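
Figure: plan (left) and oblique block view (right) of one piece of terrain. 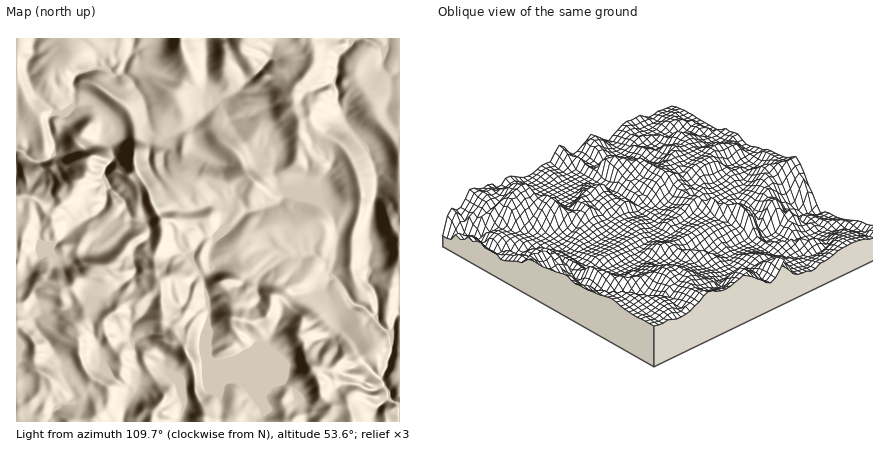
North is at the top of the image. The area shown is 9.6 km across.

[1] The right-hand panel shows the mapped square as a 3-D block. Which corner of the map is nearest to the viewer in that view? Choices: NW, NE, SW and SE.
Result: NE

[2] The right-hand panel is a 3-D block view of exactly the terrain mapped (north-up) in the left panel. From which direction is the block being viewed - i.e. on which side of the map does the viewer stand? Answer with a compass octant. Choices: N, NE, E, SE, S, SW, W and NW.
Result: NE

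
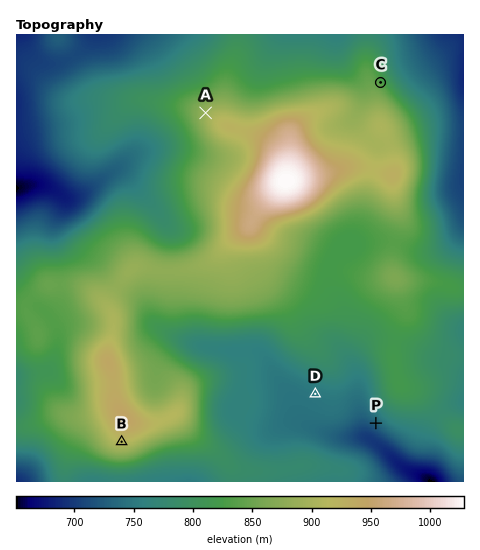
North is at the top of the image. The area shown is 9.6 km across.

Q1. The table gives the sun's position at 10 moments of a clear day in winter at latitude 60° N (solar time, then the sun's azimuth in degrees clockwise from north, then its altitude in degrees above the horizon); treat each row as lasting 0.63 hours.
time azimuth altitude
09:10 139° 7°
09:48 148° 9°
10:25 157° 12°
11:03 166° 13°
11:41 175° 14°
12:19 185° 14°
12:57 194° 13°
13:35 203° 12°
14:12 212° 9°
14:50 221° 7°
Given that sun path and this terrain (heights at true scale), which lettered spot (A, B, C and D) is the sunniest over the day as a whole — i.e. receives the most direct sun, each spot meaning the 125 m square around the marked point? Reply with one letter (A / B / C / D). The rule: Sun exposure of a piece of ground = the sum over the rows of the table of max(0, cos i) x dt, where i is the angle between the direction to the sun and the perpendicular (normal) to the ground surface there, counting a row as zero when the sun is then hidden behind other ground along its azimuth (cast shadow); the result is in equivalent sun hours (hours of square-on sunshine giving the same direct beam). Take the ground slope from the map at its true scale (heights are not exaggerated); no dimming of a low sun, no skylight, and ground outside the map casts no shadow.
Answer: B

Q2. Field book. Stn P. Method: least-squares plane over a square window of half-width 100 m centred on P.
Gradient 7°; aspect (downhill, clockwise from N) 220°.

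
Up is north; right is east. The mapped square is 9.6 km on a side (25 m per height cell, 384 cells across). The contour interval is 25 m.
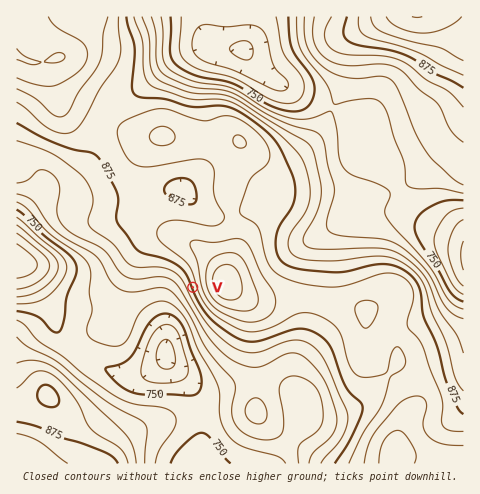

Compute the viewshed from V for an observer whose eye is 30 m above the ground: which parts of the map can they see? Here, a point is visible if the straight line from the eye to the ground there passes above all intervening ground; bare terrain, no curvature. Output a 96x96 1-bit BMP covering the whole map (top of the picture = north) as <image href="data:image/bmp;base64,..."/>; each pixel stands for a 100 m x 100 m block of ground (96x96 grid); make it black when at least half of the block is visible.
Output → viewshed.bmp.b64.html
<image width="96" height="96" href="data:image/bmp;base64,Qk2+BAAAAAAAAD4AAAAoAAAAYAAAAGAAAAABAAEAAAAAAIAEAAATCwAAEwsAAAIAAAAAAAAA////AAAAAAAH//////4AD+AAAAAP//////4AD4AAAAA/////x/wAHgAAAAD/////w/wAGAAAAAD/////4/wAEAAAAAD///////wAAAAAAAD///////wAAAAAAAD///////4AAAAAAAD///////+AAAAAAAAA///////gAAAAAAAAf//////8AAAAAAAAf//////+AAAAAAAA///////8AAAAAAAB///////8AAAAAAAB///////4AAAAAAAD///////wAAAAAAAH///////gAAAAAAAP///////AAAAAAAAP//////+AAAAAAAC///////8AAAAAAAD///////4AAAAAAAD///////4AAAAAAAD///////wAAAAAAAD///////wAAAAAAAD///////gAAAAAAAD///////gAAAAAAAD///////AAAAAAAAD//////+AAAAAAAAD//////+AAAAAAAAD//////8AAAAAAAAD//////8AAAAAAAAD//////4AAAAAAAAD//////4AAAAAAAAD//////8AAAAAAAAD//////8AAAAAAAAD//////8AAAAAAAACAD////+AAAAAAAAAAB////+AAAAAAAAAAA////+AAAAAAAAAAAf///8AAAAAAAAAAAAP//4AAAAAAAAAAAAH//4AAAAAAAAAAAAH//wAAAAAAAAAAAAD//gAAAAAAAAAAAAD//gAAAAAAAAAAAAD//AAAAAAAAAAAAAD/+AAAAAAAAAAADwB/4AAAAAAAAAAAP/+fAAAAAAAAAAAAP/+AAAAAAAAAAAAAH/8AAAAAAAAAAAAABg8AAAAAAAAAAAAAAAIAAAAAAAAAAAAAAAAAAAAAAAAAAAAAAAAAAAAAAAAAAAAAAAAAAAAAAAAAAAAAAAAAAAAAAAAAAAAAAAAAAAAAAAAAAACAAAAAAAAAAAAAAADgAAAAAAAAAAAAAADgAAAAAAAAAAAAAADwAAAAAAAAAAAAAADwAAAAAAAAAAAAAADgAAAAAAAAAAAAAADgAAAAAAAAAAAAAADwPAAAAAAAAAAAAAD//gAAAAAAAAAAAAD//wAAAAAAAAAAAAD//wAAAAAAAAAAAAD//wAAAAAAAAAAAAD//wAAAAAAAAAAAAD//4AAAAAAAAAAAAD//4AAAAAAAAAAAAD//4AAAAAAAAAAAAD//4AAAAAAAAAAAAD//4AAAAAAAAAAAAD//4AAAAAAAAAAAAD//4AAAAAAAAAAAAD//4AAAAAAAAAAAAD//4AAAAAAAAAAAAD//4AAAAAAAAAAAAD//4AAAAAAAAAAAAD//4AAAAAAAAAAAAD//8AAAAAAAAAAAAD//8AAAAAAAAAAAAD//8AAAAAAAAAAAACA/8AAAAAAAAAAAAAAH8AAAAAAAAAAAAAAA8AAAAAAAAAAAAAAAMAAAAAAAAAAAAAAAEAAAAAAAAAAAAAAAEAAAAAAAAAAAAAAAAAAAAAAAAAAAAAAAAAAAAAAAAAAAAAAAIAAAAAAAAAAAAAAAIAAAAAAAAAAAAA="/>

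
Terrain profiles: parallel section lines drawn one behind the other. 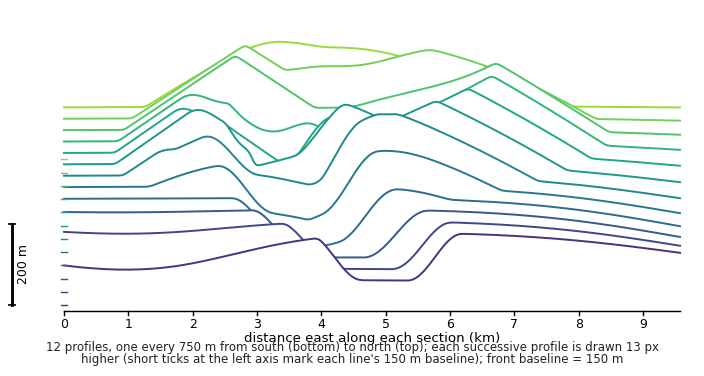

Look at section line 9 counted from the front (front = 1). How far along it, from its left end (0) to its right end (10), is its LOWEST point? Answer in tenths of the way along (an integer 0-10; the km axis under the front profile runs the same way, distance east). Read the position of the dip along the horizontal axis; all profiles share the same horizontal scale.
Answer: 10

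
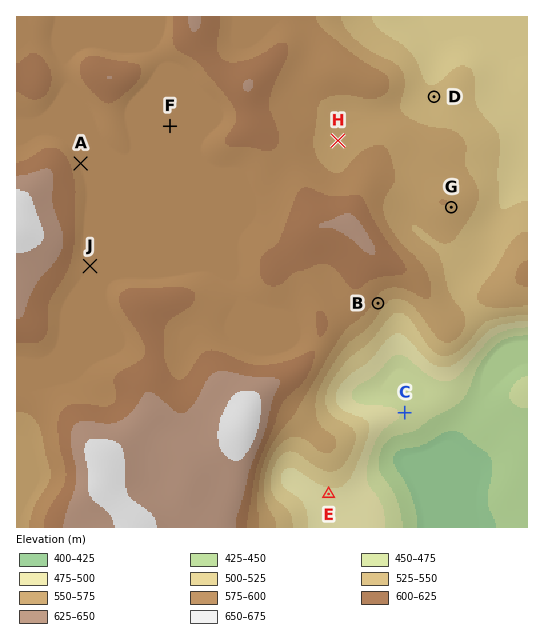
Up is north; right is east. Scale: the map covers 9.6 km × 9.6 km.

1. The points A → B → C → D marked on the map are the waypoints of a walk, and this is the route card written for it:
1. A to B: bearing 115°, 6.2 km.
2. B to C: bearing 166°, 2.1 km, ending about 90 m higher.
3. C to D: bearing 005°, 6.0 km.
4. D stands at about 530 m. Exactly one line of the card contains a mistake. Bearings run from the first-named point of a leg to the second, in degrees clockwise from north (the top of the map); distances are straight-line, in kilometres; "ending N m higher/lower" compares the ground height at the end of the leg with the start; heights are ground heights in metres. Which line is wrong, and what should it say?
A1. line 2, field sense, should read lower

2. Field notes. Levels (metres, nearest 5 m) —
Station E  495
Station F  580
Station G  575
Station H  565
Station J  580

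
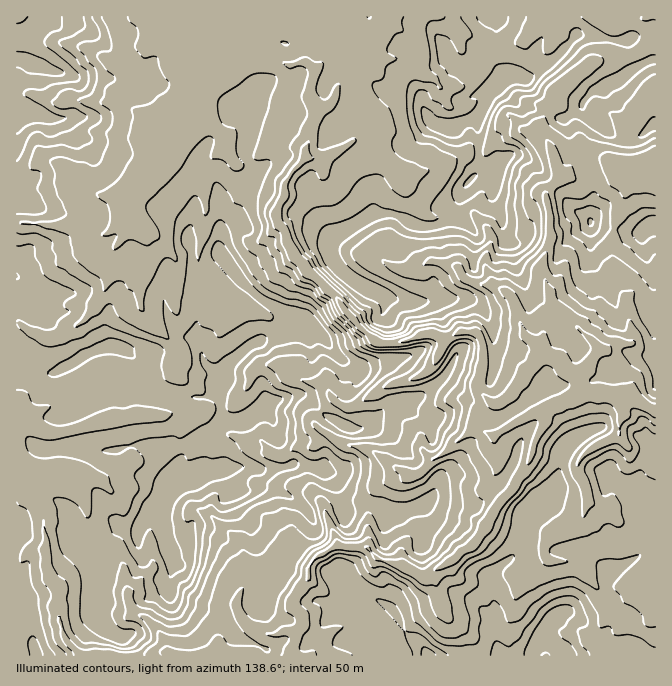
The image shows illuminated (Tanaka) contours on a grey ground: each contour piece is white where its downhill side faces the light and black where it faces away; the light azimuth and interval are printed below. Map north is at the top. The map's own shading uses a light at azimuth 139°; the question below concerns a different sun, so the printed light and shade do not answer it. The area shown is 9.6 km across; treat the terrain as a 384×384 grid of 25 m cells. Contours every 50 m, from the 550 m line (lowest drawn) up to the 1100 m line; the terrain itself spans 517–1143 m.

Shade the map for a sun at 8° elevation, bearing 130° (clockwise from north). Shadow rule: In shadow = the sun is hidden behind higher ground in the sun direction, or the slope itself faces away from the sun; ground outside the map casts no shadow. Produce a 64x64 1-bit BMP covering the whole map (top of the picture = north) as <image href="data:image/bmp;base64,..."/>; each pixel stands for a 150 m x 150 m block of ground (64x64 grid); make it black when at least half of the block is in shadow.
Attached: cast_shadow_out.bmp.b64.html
<image width="64" height="64" href="data:image/bmp;base64,Qk0+AgAAAAAAAD4AAAAoAAAAQAAAAEAAAAABAAEAAAAAAAACAAATCwAAEwsAAAIAAAAAAAAA////AAAAAAAAAAAAAZ8gAAAAAEkBP3AABAAAHAN+8AAMMAAMAH74AA4AAAwAPPwADwACGAA8/gAPHAAOAH//AB4MAA4K//8AABYABh///0AQBgAHmD/8ABAGAAfhH4AAEBYAABEPxwAQMAAAEAfDgDCwAAEQA8DAAfgAAQAB4EAB+AAAAwHgQAD8AAAHwfhAAP4AAAfB/MAAfgAAB+H8xAAfAHYA8fzmAAGAHsA5/v4B/4ACAAn+fAD/4AAAAf+OAB/wAAAAf+4AAPcA8AC//gAAA4A8AO/8AADj8B+AcfIAAfOQB8IwAwAA+YAA4jjCHAD4AABzGHAeANwAP3MAPh+N3wA/+wAOD//PgDD+AAIHh8cAcAAAAAGAwAhwAAAEAMTAOMAAIAQAzMB4AAgCAABOwEwACAMAAE6gAAHABwAAD6AGAAgNgAAPsA4AAQQAwAewHgABhgDwB7A/AAEHDIAHsD/AAAePAAfwf+AAB98AD9B74OAP3wAD8DHA8A/cAAAwOwD4D4AAABAfAPwCAAAAAA+A/wAAAAAABMD9wAAAAAAEAAHAAAAAAAYBAAACAAAABgOwBAMMAAAHB7wHA4wAAAGHvgeAAAAAAI+8A8AAAAAGX/8D8AAAABY/w4H4AAAAATzFgP6AAAIAAMYAAwAAAAABwAIAAAAAAAHAAwiAAAAAA+ADCw=="/>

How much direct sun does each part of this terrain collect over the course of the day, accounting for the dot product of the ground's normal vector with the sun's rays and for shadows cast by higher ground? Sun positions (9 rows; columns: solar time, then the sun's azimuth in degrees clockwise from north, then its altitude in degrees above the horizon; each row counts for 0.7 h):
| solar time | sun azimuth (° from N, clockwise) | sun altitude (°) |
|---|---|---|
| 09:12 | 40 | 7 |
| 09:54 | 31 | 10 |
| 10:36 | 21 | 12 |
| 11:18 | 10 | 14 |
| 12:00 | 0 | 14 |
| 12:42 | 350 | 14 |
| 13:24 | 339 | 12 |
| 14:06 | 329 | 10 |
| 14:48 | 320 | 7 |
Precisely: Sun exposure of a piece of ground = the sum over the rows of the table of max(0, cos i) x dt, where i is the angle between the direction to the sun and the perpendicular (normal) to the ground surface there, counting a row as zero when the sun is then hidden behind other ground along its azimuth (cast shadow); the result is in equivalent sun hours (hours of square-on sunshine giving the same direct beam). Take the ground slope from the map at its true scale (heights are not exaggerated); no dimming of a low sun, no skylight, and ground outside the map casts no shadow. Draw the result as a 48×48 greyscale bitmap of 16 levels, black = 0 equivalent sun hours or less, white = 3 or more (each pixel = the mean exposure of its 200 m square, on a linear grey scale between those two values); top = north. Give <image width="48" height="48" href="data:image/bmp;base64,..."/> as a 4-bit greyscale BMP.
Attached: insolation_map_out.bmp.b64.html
<image width="48" height="48" href="data:image/bmp;base64,Qk32BAAAAAAAAHYAAAAoAAAAMAAAADAAAAABAAQAAAAAAIAEAAATCwAAEwsAABAAAAAAAAAAAAAAABEREQAiIiIAMzMzAERERABVVVUAZmZmAHd3dwCIiIgAmZmZAKqqqgC7u7sAzMzMAN3d3QDu7u4A////AGerIAAAAAARAUVDNDRVVK/+uJh0aahnenmVERVjAAIyWYdoRodlSO/sh5qVeFeKy3h0Q2rVAAI0chI0ZFZUSduXeJvKMjeYmHdkZWRAACNGVEWBNlQ0iIhkaYmt2ZmJmHdmZmY1IjJERlQnlkR7q7hYqJnN/8qIh3hyVmMTVBJERWUjUlns/6jKeIis79dVVnZCRWMhVEMzQzVCSIrMgQKaumRZvIZ1RGdUN2MjNXVDESRRB9tAAAAX/rZXRFmpdENFeGM0R4ZSETNCAAABAkMQW7h2q6mJh2ZXh1R1V4cwATMiMgISEUMiN5dUR7iIdndWd3qnZmcQARABcUQUVDREE5dDRHqWRpVHdpqJZBABAAAXQFZrynVWc4+URWU0WHV3Z4ZodTECRTRiACR739l2aDrrd2Q1iXdmdlVniYdSIREAAkRWVKyGd4TcmlRqukNEQhJXioiJq9upy9pzATramZV7hX27x1VmZndVeKiZqFBZvYQAFSF6iWdZlBb8dXh3iau83bpnUhRXgwACRBQVpota3GEme2ZUVmeIiaulUxV2EpuWUyQ0Iyaovu2a32VndVVVQzJYu1RCLKrIRGqmSqUTne7HtlVFZmUyNXczWs6mdCE623Q0cShiA4hjISMiNVZFi6d1R7zJQRIASvkkMzSHiFIQJVaFEjRlWHV5Q2UiEBNkETtzNERakzZlE5mrlBJHZmasgQAAAI/+tzSVM0Q1IhR0VYms3KrN6TiJuVMRFZtBFGE7QUZiI2ICRHMknM7upqmHm8l1f+QAAAAAAkQSNSABEzNUKLmoV3d3eHVZ7EAzIAAABFISQQE0NUVVVKiGV3eHZVz/9gADNVQySEATIBE0VEeJqIqIh3hUNu/vgQFs7brMcgAiIhJCM3irzKqImHdUXKvYIDz+y7pQAAAiAyMyI4h5qYiImXdVqpmiE7uGIQEAAAABEjIiErd3d2eIlzaIurpBNlMjMQAAABEBQSIhEu7bl2Z3dniqY2kkeUEAAAAAIUdjMxEkMDIjNFd2VqeZaJYnnMcgFpY0UEZ1MlVqyyNXh3ZmZ5l4qFKYmqupvIUyEVeHN8x5z2iId2ZneImJmENXiYiZl4lhE0ZjXMy5qnVmQzRXeIiKl1RJmXiXZmi5I0QQaWiHd1hzEjVVd4eZd2MryHiHVDNatkIVQkZCNTEAAkVVV3doZndlNJiGQxACe7aHIkIAASAAJFZnZXh2ZWZDUzdmZAAAJr6TESACEBAAIzRWd2iFVVZUZlRWVBNSJFIhAAFXhVSKiIdlVnZVRVZVemVVVWv9cgABZBhkaax0ZndDRGdndmZoNHVFVq2FdQASNWITRzEAAkNFVVeJmGVkVGZWael5lhABFachIyATd3iHd2WIiIiXdkd3epMUWXaCAWvYIEi9zIVod2Zombg1J1N3d2RYd82oMBN4lbq7gxZ3h3dlZzIyNHZWZmWHh2h3lAATWYYgEWdmd4ZFQ0d3VFdmdlinVDR3mFaJdZZVWKeHd2ZlVWdndlVmZouDIiVYWcuquw=="/>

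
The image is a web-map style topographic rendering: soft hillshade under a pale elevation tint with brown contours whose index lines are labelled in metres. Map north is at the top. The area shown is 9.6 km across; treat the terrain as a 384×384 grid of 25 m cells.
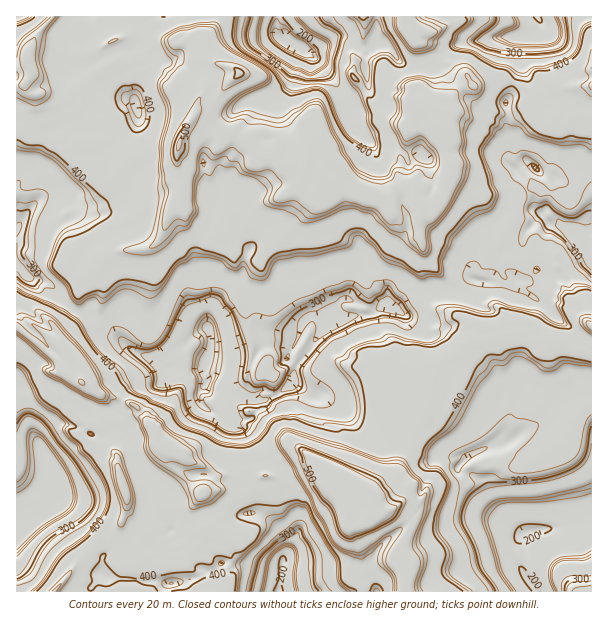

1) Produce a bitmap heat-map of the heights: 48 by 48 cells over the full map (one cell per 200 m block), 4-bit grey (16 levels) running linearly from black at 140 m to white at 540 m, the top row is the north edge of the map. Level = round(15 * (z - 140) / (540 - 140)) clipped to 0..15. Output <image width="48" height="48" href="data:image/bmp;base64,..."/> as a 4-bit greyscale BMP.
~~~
<image width="48" height="48" href="data:image/bmp;base64,Qk32BAAAAAAAAHYAAAAoAAAAMAAAADAAAAABAAQAAAAAAIAEAAATCwAAEwsAABAAAAAAAAAAAAAAABEREQAiIiIAMzMzAERERABVVVUAZmZmAHd3dwCIiIgAmZmZAKqqqgC7u7sAzMzMAN3d3QDu7u4A////AHirqqqqqpmqqpdCJFeJqqvLqqiHUyI2d2eKqqmqqqqaqpdTJGeKqqzMqoh1QyNFVVaJqqqqqqqqqZhTJGeKqrzMqohlMiM0VUV4mqqqqqqqqql1NGisy7zLqodlMiMzMzRniaqqqqqqqqqXZXnN3czLqYdUMiIzMzNFZ5qqqqqqqqqYd4rf/9zMqHZTMiIjMzMzRXmrqqqqqqmZiJzv//7cqHVTMzMzMzMzNWi8qqq8uqqqqb3///7cuYZVQzMzMzMzNXm8qqq8yqqqqs///+3cuodlVVVVREMzRorLqqu7uqqqq+///t3Lqodmd3ZlVVMzV5rKqszLqqqqrP/+3cy6mHd3eIiHZVM0aaq6rMzLqqqqze7cy6qqiHd3d4iIdlNGiqqqrMy6mImqzcu6qqqqmId3d3iIh1RYmqqqvMqYdleKu6qqqqqqqYiHd3iIh2Z4qqqqvKh2VVZ4mYiImqqqqpiId4iIh4iaqqqruphUVVZniHeImqqqqqiIiIiIiImqq8yqh3dUVVVWZ3d4mqqqqqmIiIiIiIqrzcqohlVTRVZ3ZXeImqqqqqqYiIiIiJq8zMqYdlVTNVeHZniJqqqqqqqYiIiIiKq8zKmHZVVTNVd3VmiJqqqqqqqpmIqpqqvMy5h2dlVUNVd3ZleImaqpmqqqqqqqqszMuoh3iHVUNWd3ZVVniIiIiaqqqqqqqsvLqIiIiHVURWd3ZVVVZ3d3iKqqqqqZq6qpiIiIiIZVVXiIdlVVZVVniZmJqZiJqqmIiYmIiIdmZ4iIh3ZlZ2Z4iIiIiIiJqnZ4mqqZmYiIeIiIiIh3d3eIiIh3d3iImVaJqqqqqqiIiIiYiIiIiIiJmId3d3iIh2eKqqqqqqmIiZmpiIiIiImqqYiIiIiIdWeJqqqru6qqqqmqqZmYiJqruYiIiIiHZWeJqqqqq7qqqqqqqqqpiaq8uoiIiHd2VVeIiaqqq8u6qqqqqqqqqrzMyqiIiHdlVWeIiJqqqszKqqqqq8y6q8zMzKqYiHZmdnd4iJqqqszKqqqszMzMzMzMzLqpiHd4h3eIiKqqqs3KqqqszM3czMzMzMqqiIh4h4iIiqqqqs3Lqqu8zN3cy7zMzMuph3d3iIiIqqqqqs3Lu7zMzd3cqqu7vMuoh3Z4iIiaqqqqqs7czMzMzd3bqqq6vMuoh3eIiKqqqqqqqs7czMzMzd3KiKrLzMuoiIiZmaqqqqqqqr3dzMzMzN24iKvMzcuqiJqqqqqqqqqpmr3dzMu7vMyoiavN3cuqmaqqqquqqqqomrzd3Kqqq8uIiqrN3cuqmaqqqry6qqqpmszd3cuqqaqIiqrNzMu6maqqqsy6qqqqqszN3d3Kh3d4maq8u7zKqqqqq8y6qqqqqrzM3d3IVDRomaqqqruqqYmqq8yqqqqqqqvN3cp0MhNoiJmqqqqYd3d4msyqqqqqqrzNy5ZCEBNXiIm8uph1VERGiqu6qqqqqrzMyoUxAjVXiIrMy5h1QzM0epq6qqqqqqqruoYyI1Z4mZvMuqmHVDI1iA=="/>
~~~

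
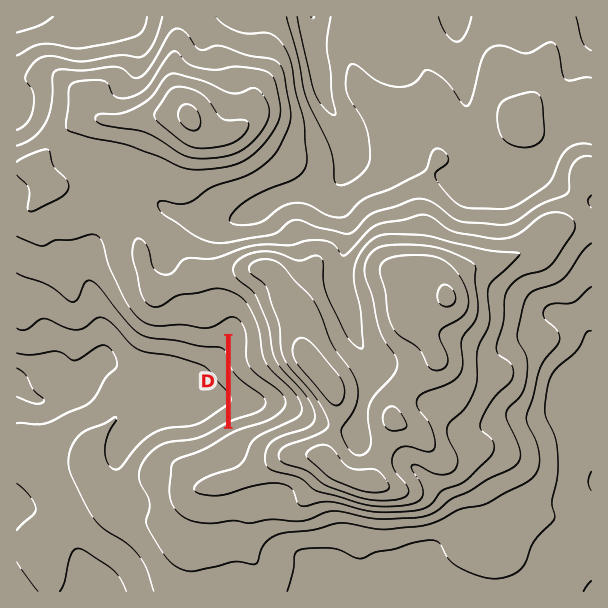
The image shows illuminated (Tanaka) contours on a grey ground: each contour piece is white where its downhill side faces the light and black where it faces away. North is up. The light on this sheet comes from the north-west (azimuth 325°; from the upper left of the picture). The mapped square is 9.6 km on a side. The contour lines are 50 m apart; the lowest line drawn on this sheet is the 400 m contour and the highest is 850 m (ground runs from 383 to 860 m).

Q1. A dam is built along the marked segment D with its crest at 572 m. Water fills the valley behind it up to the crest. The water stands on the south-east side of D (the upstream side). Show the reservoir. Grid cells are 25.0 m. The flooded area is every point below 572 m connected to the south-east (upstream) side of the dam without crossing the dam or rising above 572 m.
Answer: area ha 50.9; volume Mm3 14.88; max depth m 72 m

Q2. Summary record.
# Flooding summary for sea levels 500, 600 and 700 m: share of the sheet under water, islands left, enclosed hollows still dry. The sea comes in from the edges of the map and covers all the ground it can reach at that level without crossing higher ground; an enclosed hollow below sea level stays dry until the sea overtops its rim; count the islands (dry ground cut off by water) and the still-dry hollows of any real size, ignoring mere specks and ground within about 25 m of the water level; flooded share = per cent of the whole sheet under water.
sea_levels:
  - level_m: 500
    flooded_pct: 23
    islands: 0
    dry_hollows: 0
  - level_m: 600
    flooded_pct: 58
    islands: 0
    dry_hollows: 0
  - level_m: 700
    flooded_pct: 83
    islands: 2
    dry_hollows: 0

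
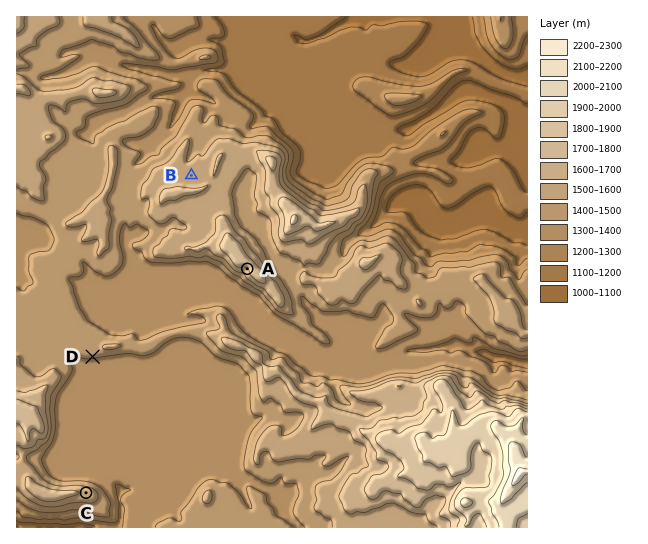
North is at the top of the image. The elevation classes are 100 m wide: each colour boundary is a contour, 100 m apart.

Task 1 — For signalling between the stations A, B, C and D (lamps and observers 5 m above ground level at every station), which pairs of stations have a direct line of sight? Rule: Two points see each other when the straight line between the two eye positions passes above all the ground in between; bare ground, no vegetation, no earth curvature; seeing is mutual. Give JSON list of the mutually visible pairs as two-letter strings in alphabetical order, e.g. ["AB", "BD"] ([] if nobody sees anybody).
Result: ["AC", "CD"]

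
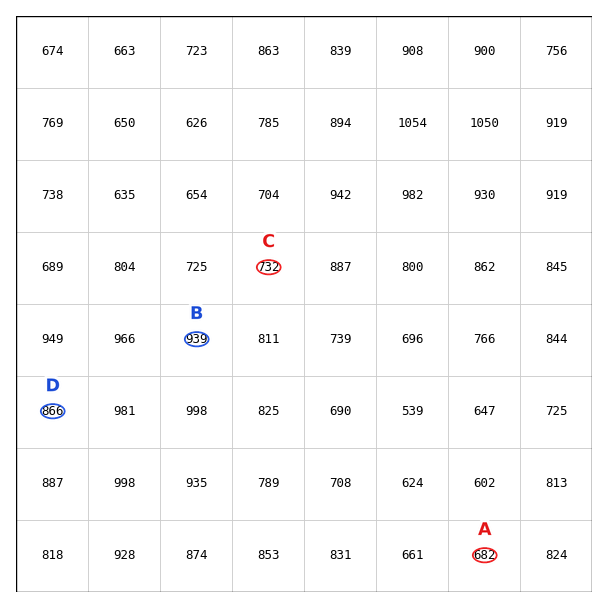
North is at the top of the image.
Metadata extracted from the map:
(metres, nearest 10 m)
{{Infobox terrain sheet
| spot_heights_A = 680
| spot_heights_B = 940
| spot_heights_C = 730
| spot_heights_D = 870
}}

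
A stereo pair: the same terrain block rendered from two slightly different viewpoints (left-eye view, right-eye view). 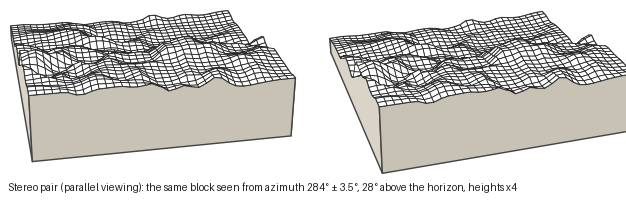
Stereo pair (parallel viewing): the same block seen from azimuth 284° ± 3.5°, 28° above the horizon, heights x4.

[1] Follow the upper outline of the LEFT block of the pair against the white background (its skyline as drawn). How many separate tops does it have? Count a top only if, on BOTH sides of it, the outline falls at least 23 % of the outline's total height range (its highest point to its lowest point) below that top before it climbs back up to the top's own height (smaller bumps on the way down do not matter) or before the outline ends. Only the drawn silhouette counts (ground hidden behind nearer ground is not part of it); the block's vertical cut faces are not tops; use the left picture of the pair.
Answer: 1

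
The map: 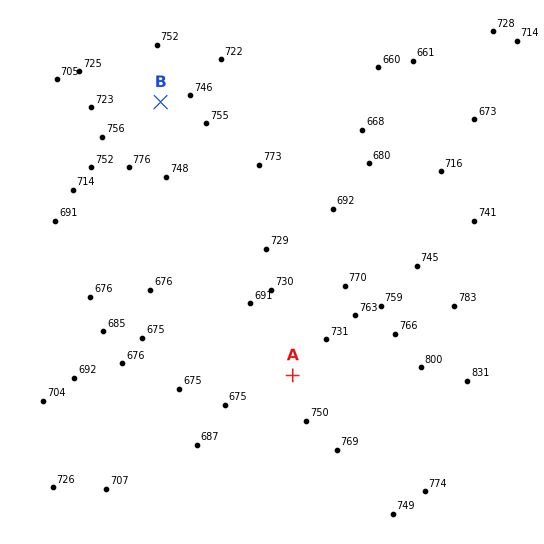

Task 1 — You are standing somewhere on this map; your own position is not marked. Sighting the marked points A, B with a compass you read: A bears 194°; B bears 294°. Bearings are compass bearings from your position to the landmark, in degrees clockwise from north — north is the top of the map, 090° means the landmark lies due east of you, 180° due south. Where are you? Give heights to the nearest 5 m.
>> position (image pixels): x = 341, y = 182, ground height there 685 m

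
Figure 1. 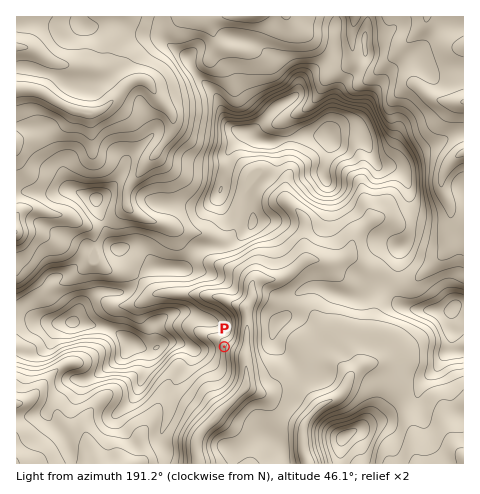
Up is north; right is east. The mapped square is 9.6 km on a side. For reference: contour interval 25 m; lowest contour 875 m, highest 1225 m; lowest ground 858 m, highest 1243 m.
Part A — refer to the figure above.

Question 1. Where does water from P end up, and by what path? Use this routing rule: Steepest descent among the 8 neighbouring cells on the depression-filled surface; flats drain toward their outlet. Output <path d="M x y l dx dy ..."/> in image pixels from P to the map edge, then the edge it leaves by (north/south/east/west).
<path d="M224 347l4 0 6 3 8 0 3 4 1 25-8 16-18 18-2 0 0 1-18 19-4 8 0 12 1 1 2 9"/>
exit: south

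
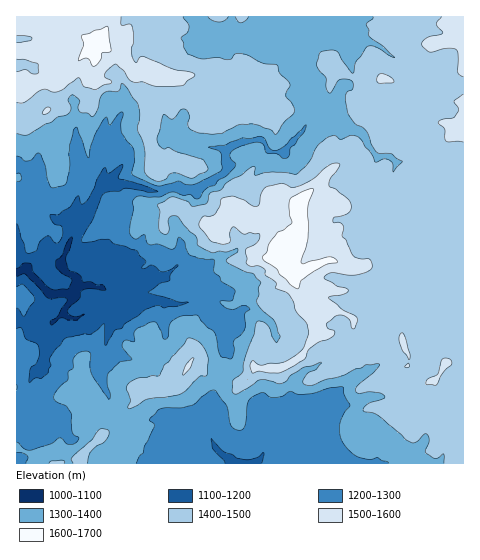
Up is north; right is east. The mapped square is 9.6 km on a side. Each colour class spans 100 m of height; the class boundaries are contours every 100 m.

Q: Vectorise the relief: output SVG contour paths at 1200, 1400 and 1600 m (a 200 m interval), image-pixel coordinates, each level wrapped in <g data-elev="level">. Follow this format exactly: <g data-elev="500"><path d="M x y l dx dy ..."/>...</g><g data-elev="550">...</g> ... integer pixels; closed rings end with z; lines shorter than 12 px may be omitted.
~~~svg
<g data-elev="1200"><path d="M225 463l-1-3-11-12-2-9 12 12 9 3 6 4 12 2 8-3 6-4-3 10"/><path d="M17 308l7 8 11-17-2-4-9-10-3-1-4 2"/><path d="M17 223l10 30 9-2 4-9 7-6 2 0 5 6 3 1 5-7 0-8-1-2-8-3-3-8 9 0 10-7 9-12 3 7 3 0 5-6 8-18 7-11 1-1 2 6 2 0 14-8-5 11 1 3 23 6 16 7-10 1-22-5-7 3-15 2-3 4-8 23-11 18 0 4 3 1 16-4 8 0 6 5 22 7 9 11-4 7 10-4 8 6 4 1 7-3 7-4 0 1-7 8-1 6-11 4-11 8 30 10 10 0-13 5-11 1-6-3-12 4-21 14-3 5-7 2-10 15-1-21-13 10-7 0-18 4-16 19 0 4 1 4-3 9-7 4-6 0-6 5 1-13 8-9 1-7 0-7-3-4-10-4-5-11-4 1"/></g><g data-elev="1400"><path d="M64 463l1-2-4-1-9 1-3 2"/><path d="M88 463l1-7 2-5 6-5 7-4 4-4 1-5-1-3-6-1-4 1-6 10-20 18-1 2 2 3"/><path d="M128 409l9-3 10-7 33-5 7-4 13-14 7-1 1-18-7-13-6-4-7-2-19 23-5 4-5 11-20 2-10 5-3 6 5 11-3 6z"/><path d="M17 134l11 1 17-10 7-3 5-5 11-3 3-5-3-10 5-4 7 6-2 7 2 4 8 1 4 4 5-6 5-16 6-4 10 0 4-8 5 5 11 16 2 11-3 14 7 18 1 25 3 4 8 5 8-1 5-6 5-1 19 5 13-6 2-4-6-9-23-7-11-5-3 2-5-3-3-8 7-24 7 5 2 0 8-9 5-1 3 7-1 8 1 3 2 3 9 3 13 1 9-1 16-8 13-1 19 5 4 5 3 0 8-13 8-7 1-4-2-7-6-7 4-12-10-10-2-8-15-3-14-7-7-2-7 0-4 5-3 1-11-3-16 2-13-5-4-6-1-6-2-3 7-7 1-5-6-10"/><path d="M208 17l5 3 7 2 5-2 3-3"/><path d="M235 17l3 4 3 2 4-2 3-4"/><path d="M373 17l0 2-7 5 3 7 0 4 15 12 11 11-18-10-7-2-3 1-11 14-3 12-10-12-5-8-3-3-14 2-2 2-3 10 3 6 7 7 0 11 3 5 3-1 8-12 8-1 5 3 0 7-5 2-3 5 3 19 7 9 7 3 4 4 5 13 5 8 3 1 12 1 11 7-9 11 0-7-2-4-7-2-7 3-2 0-3-8-14-17-8-2-9 4-6-3-2 0-6 2-8 6-10 18-12 12-25-2-16 3-2-1 1-7-2-1-12 9-14 7-6 8-11 3-2 8-2 3-13 3-6-6-13-4-5 1-11 6 2 7-1 18 3 4 5 1 2-5 0-11 3-2 6 0 11 15 7 5 2 9 6 4 10 4 6-2 7 1 10-4 0 4-9 6-2 4 18 9 9 3 8 9-3 5 1 6-2 8 6 9 11 10 6 16-3 6-1-1-9-17-5-4-5 1-3 13-10 25-1 11-11 11 0 9 1 2 5 0 22-13 5 0 13 4 5-1 4-2 4-6 11-7 18-6 1 1-5 6-10 6-3 6 1 3 9 1 13-6 17-4 12-6 7-1 3-3 13-1 1 1-1 3-20 17-2 6 2 2 11-1 10 1 6 4-3 2-14 5-4 3-1 4 14 4 29 25 6 3 5-2 8-7 2 0 2 7-4 10 1 2 9 6 9-5 0 9"/></g><g data-elev="1600"><path d="M296 288l3 0 2-8 12-8 13-7 12-3-4-4-5-1-25 7-3-1 7-24 0-31 5-16 0-3-11 3-12 7-1 8 3 16-8 7-7 3-7 10-3 9-5 5 2 3 12 9 4 5z"/><path d="M92 66l3 0 3-3 3-4 1-6 9-2-3-25-25 9-2 1 3 9-6 16 10-3z"/></g>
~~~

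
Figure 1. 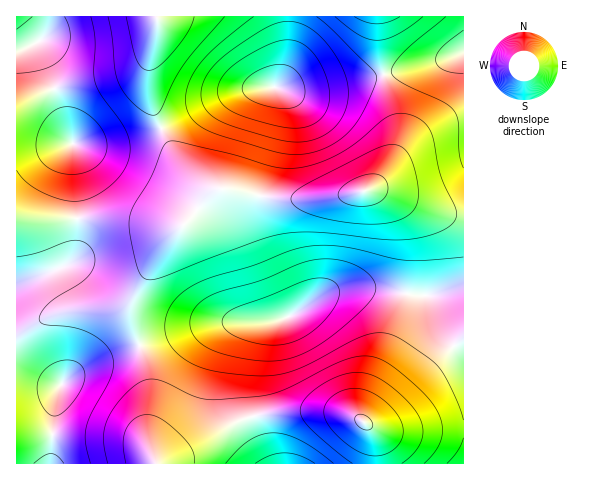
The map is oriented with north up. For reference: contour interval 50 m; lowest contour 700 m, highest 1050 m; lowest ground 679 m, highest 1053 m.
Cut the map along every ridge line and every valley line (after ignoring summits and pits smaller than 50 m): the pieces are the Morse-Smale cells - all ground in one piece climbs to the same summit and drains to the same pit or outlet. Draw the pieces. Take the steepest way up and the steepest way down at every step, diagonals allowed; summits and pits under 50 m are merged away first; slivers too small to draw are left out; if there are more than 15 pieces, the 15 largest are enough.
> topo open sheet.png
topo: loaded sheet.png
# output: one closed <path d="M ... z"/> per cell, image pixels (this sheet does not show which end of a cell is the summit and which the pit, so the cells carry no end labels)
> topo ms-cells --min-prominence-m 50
<path d="M227 189l-13 2-43 46-34 53-5 11-2 14 10 30 69-21 20-2 42 0 12-3 16-8 17-13 26-9 35 0 50 7 37-9-1-71-30-5-56-21-55 8-37 1-22-2z"/><path d="M463 288l-36 8-50-7-35 0-26 9-28 19-24 7-8 10-5 24-3 37 4 21 55-6 35 3 19 7 9 7 5 14 2 23 86 0z"/><path d="M383 74l-72 16-25 0-8-3-33 3-24 8-60 31 23 39 16 16 8 5 19 0 36 8 22 2 37-1 39-6 8-2 11-10 12-20 4-14 0-26z"/><path d="M106 218l-28 1-1 29-4 11-10 8-47 18 1 95 42 6 26-20 55-22-10-29 2-14 26-46 23-27-13-1-31-7z"/><path d="M157 16l-108 1-3 17-9 8 0 3 14 33 22 65 25 1 21-2 42-13-13-41 0-21 9-38z"/><path d="M267 322l-38 0-20 2-69 22 9 36 1 17-2 40 9 25 37-16 44-27 14-4-4-22 3-37 5-24z"/><path d="M287 16l-129 0-1 13-9 38 0 21 13 39 66-32 25-7 24-1 5-6 6-20z"/><path d="M463 52l-28 11-51 12 12 45 2 18-11 31-17 21 20 3 43 18 22 5 9-1z"/><path d="M139 345l-28 9-26 12-25 19-7 31-1 48 104-1-8-24 2-40-1-17z"/><path d="M161 129l-42 13-21 2-25 0 4 75 49 0 42 8 13 0 11-11 10-13 14-13-16-6-16-16z"/><path d="M48 16l-32 1 0 200 60 2 1-25-4-50-22-66-14-33 0-3 9-8 3-8z"/><path d="M377 16l-89 0-1 45-6 20-5 6 10 3 25 0 72-16z"/><path d="M318 410l-33 2-33 5 8 24 11 23 105-1-2-26-10-15-22-9z"/><path d="M463 16l-85 0 1 27 5 31 51-11 27-10 2-1z"/><path d="M27 218l-11 0 1 66 51-20 5-5 4-11 0-29z"/>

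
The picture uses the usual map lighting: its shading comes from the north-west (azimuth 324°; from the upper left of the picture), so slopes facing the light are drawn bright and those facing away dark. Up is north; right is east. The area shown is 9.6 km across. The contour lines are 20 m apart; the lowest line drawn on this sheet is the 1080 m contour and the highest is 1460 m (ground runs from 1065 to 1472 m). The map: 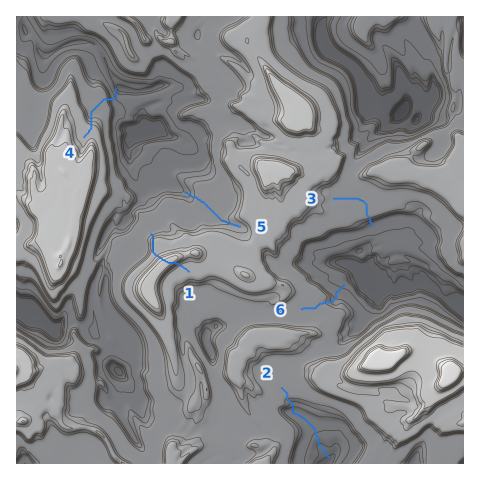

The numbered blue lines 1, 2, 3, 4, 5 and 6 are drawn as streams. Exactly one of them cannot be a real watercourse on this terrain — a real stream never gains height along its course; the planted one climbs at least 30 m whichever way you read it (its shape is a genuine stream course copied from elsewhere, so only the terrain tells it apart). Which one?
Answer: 1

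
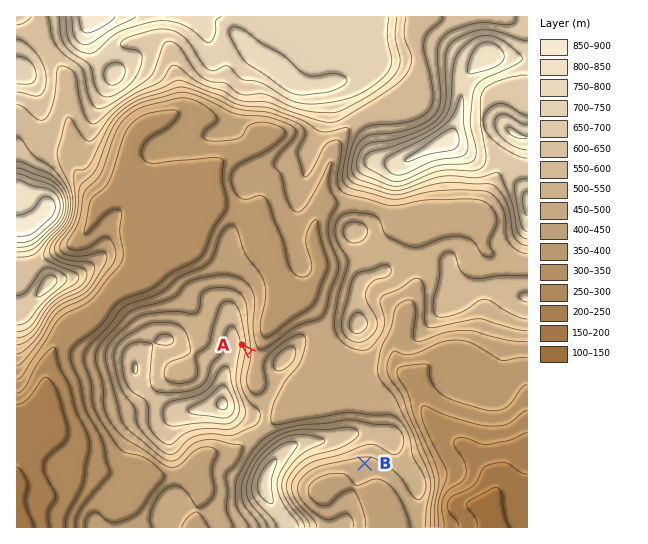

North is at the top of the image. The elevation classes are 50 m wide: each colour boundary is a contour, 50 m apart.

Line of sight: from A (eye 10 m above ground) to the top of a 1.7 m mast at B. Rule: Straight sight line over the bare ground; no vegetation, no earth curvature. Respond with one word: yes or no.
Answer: no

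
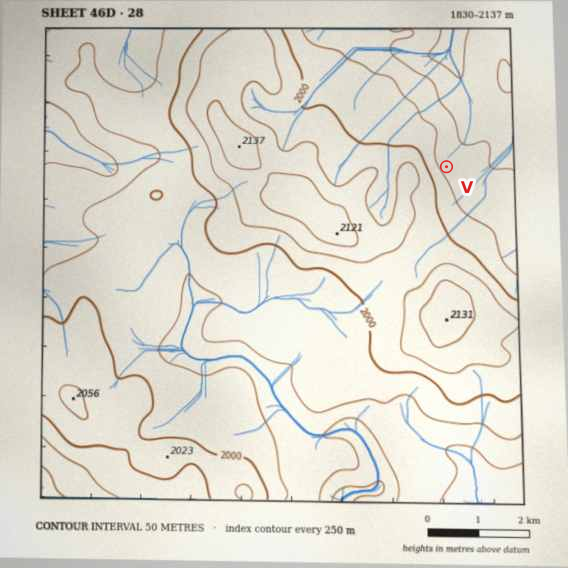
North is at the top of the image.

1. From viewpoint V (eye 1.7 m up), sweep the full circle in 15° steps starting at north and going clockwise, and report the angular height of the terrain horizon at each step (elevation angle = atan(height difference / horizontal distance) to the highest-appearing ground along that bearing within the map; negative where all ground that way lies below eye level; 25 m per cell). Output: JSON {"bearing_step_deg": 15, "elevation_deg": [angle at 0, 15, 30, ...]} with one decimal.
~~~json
{"bearing_step_deg": 15, "elevation_deg": [-0.4, -1.3, -0.7, -1.5, -1.9, -2.1, -1.5, -1.1, -0.9, -0.1, 0.9, 3.0, 4.2, 5.7, 7.8, 9.6, 10.8, 11.1, 10.4, 8.4, 6.1, 4.2, 2.8, 1.4]}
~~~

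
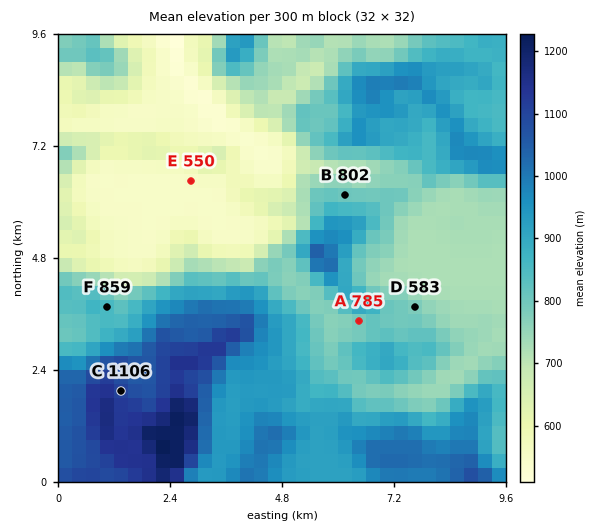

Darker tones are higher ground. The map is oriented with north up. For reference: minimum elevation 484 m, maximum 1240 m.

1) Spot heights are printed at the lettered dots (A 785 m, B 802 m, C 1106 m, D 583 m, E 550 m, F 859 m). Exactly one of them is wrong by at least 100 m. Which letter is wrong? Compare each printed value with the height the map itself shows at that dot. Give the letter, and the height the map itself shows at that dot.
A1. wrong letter D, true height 783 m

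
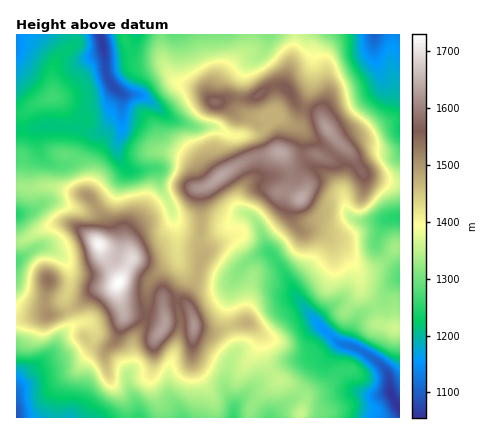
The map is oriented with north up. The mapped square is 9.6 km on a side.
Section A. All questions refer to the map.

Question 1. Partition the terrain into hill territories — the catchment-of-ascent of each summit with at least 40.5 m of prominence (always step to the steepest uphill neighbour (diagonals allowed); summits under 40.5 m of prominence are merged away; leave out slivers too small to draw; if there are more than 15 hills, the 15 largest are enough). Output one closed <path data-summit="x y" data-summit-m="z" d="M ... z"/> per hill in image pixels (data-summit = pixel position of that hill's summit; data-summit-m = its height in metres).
<path data-summit="118 282" data-summit-m="1731" d="M118 90l-3 0-3 8-6 8-19 6-6 12 1 6-24-4-42 4 0 84 16-3 18-10 32 10 10-1 20-16 10-16-8 28 0 14 6 12 0 16-3 8-7 7-18 10-16 0-7-5 1 18-4 10 0 6 7 18 0 4-12 12-9 16-32 26-4 10 0 30 122 0-1-12-10-26 6-14 0-24 13-24 1-28 3-10 12-11 14-8 2-5 3 10 11 8 32 7 11-3-5 10-3 30 9 26 0 8-7 12-4 16 1 12 8 12 0 14 166 0 0-138-10 6-8 18-23 12-6 10-5 20-12-5-20-19-17-22-15-28-16-22-8-22-8-12-8-3-2 1-12 11-24 15-14 0-13-6-8-28-10-18-4-18-3-2-14 3-10-1-7-6-5-8-1-10 5-14 1-34z"/><path data-summit="300 198" data-summit-m="1644" d="M304 130l-1 26 7 10-16 9-34 2-10 3-9 10-3 14 6 9 8 3 6 8 10 26 16 22 13 26 9 12 26 27 8 6 8 2 5-19 6-10 23-12 8-18 10-8 0-8-19-16-5-10 8-22 6-4 10-2 0-64-6 3-18 0-18 11-9 8-5 15 0-17-3-10z"/><path data-summit="280 152" data-summit-m="1640" d="M124 94l-2 38-5 14 1 10 5 8 7 6 10 1 14-3 3 2 3 16 11 20 5 22 8 9 14 4 8-1 24-15 13-11-4-6-1-8 3-10 9-10 10-3 34-2 16-9-7-10 0-26-23-13-12 5-12 12-22 2-18-9-22 0-20-7-28-22-6-3z"/><path data-summit="216 102" data-summit-m="1580" d="M268 34l-132 0-1 8-7 8-8 3-16 1 2 18 6 14 8 7 4 2 16 0 6 3 28 22 20 7 22 0 18 9 18-1 8-3 6-6 1-4-3-5-12 1-12-8-1-16 2-14 7-18 16-12z"/><path data-summit="328 128" data-summit-m="1630" d="M400 34l-80 0-6 6-3 46-11 34-6 6 8 3 39 33 3 10 0 17 5-15 9-8 18-11 18 0 6-3z"/><path data-summit="52 96" data-summit-m="1266" d="M100 34l-84 0 0 95 16 0 10-3 40 3 0-9 6-9 18-5 4-4 6-12-6-8-4-10-3-28z"/><path data-summit="194 326" data-summit-m="1624" d="M182 266l2 12-7 18 3 36-11 36-1 20 2 10 12 20 50 0 2-14-8-12-1-12 4-16 7-12 0-8-9-26 2-24 5-14-10 1-32-7z"/><path data-summit="48 280" data-summit-m="1539" d="M44 246l-12 4-16 10 0 128 4-10 26-19 8-9 7-14 12-12 0-4-7-18 0-6 4-10-1-18-9-13z"/><path data-summit="164 326" data-summit-m="1631" d="M178 256l-2 5-14 8-12 11-3 10-1 28-13 24 0 24-6 14 13 38 42 0-12-20-2-10 1-20 11-36-3-36 7-18z"/><path data-summit="100 244" data-summit-m="1723" d="M120 181l-8 13-20 16-10 1-32-10-18 10-16 3 0 46 22-13 6-1 16 9 9 13 7 5 16 0 18-10 7-7 3-8 0-16-6-12 0-14z"/>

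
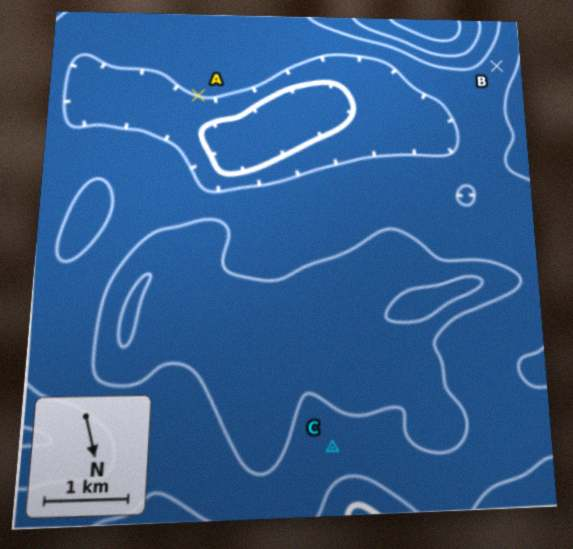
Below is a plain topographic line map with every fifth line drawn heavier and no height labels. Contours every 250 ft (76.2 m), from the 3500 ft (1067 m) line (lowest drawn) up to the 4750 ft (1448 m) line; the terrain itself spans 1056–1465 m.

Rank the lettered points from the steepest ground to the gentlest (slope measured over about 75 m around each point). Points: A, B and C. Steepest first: A B C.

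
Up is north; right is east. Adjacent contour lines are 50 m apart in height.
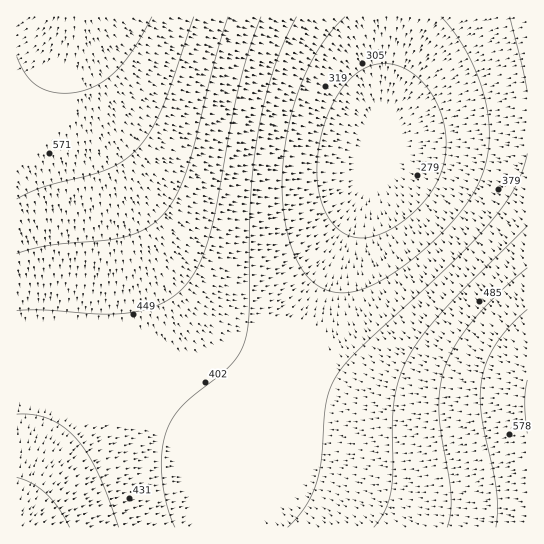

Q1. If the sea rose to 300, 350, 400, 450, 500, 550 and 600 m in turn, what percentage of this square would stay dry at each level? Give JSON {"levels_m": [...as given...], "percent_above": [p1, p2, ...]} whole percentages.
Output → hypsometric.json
{"levels_m": [300, 350, 400, 450, 500, 550, 600], "percent_above": [93, 83, 62, 39, 23, 12, 3]}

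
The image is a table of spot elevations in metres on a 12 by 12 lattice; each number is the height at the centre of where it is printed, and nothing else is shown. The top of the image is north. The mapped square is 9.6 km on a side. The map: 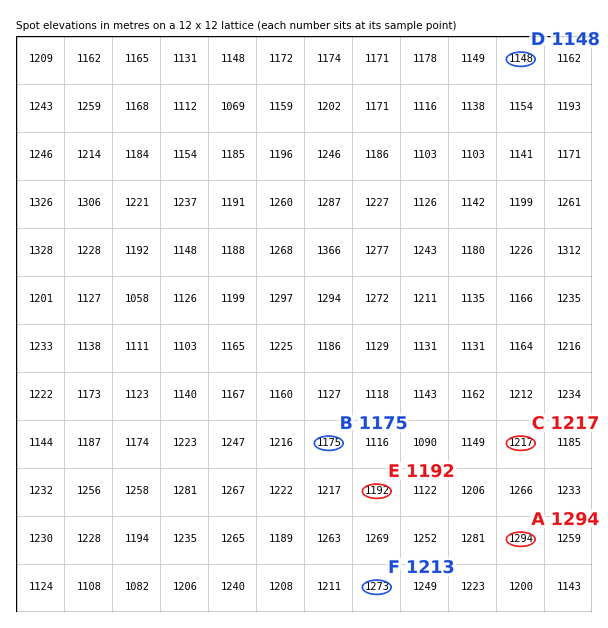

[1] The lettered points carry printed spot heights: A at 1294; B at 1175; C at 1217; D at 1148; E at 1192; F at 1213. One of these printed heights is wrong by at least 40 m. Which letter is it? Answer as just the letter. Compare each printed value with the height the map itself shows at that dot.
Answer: F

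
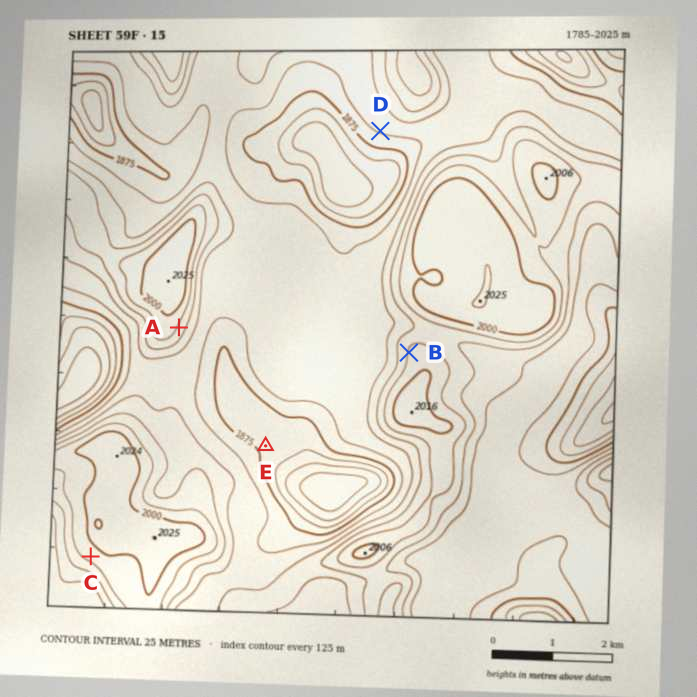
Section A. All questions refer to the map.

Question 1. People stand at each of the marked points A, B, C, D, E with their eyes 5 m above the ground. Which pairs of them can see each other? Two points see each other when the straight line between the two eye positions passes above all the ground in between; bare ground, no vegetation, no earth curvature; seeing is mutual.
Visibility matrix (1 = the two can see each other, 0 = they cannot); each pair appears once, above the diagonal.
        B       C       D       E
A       1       0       1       1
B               0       0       1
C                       0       0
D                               0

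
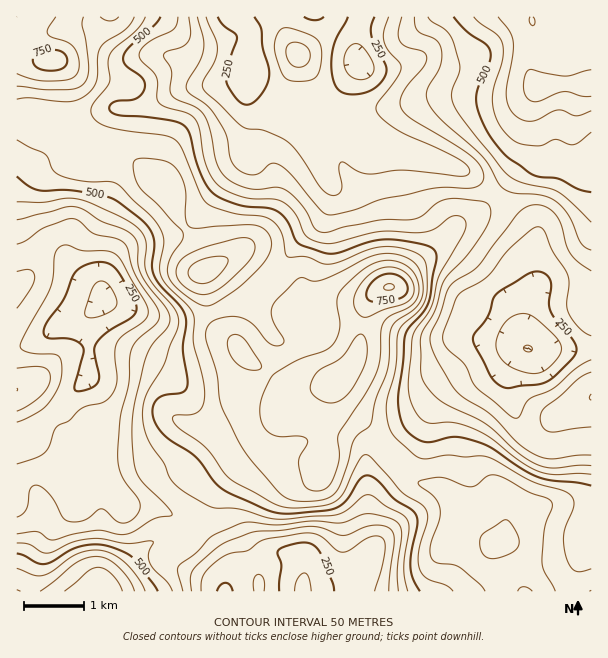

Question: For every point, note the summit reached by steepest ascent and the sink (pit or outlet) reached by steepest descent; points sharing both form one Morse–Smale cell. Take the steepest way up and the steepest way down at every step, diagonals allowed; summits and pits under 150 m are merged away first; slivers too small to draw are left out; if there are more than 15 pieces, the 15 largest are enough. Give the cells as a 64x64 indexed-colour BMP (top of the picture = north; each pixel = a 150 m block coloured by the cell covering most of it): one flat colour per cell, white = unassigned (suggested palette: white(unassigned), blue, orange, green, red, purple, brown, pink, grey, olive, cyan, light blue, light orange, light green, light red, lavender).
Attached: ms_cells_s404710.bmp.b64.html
<image width="64" height="64" href="data:image/bmp;base64,Qk12CAAAAAAAAHYAAAAoAAAAQAAAAEAAAAABAAQAAAAAAAAIAAATCwAAEwsAABAAAAAAAAAA////ALR3HwAOf/8ALKAsACgn1gC9Z5QAS1aMAMJ34wB/f38AIr28AM++FwDox64AeLv/AIrfmACWmP8A1bDFAHd3d3fumZmZmZmZlEREREREREREREREREREREQzMzMzd3d3d3d5mZmZmZmURERERERERERERERERERERDMzMzN3d3d3d3eZmZmZmZRERERERERERERERERERERDMzMzM3d3d3d3d3mZmZmZlEREREREREREREREREREREMzMzMzd3d3d3d3d5mZmZlEREREREREREREREREREREMzMzMzN3d3d3d3d3eZd5mUREREREREREREREREREREMzMzMzM3d3d3d3d3d3d3eURERERERERERERERERERDMzMzMzMzd3d3d3d3d3d3cRRERERERERERERERERERDMzMzMzMzN3d3d3d3d3d3EREUREREREREREREREREREMzMzMzMzM3d3d3d3d3ERERERREREREREREREREREREMzMzMzMzMzd3d3d3dxERERERFEREREREREREREREREMzMzMzMzMzN3d3d3d3ERERERERREREREREREREREREMzMzMzMzMzM3d3d3d3EREREREREUREREREREREREQzMzMzMzMzMzMzd3d3ERERERERERERFEREREREREREQzMzMzMzMzMzMzN3d3cRERERERERERERREREREREREQzMzMzMzMzMzMzM3d3dxEREREREREREREUREREREREQzMzMzMzMzMzMzMzd3d3ERERERERERERERFERERERERDMzMzMzMzMzMzMzMRd3cRERERERERERERERRERERERDMzMzMzMzMzMzMzMxEXdxERERERERERERERFERERERDMzMzMzMzMzMzMzMzERFxEREREREREREREREURERERDMzMzMzMzMzMzMzMzMRERERERERERERERERERFEREQzMzMzMzMzMzMzMzMzMxERERERERERERERERERERRERDMzMzMzMzMzMzMzMzMzERERERERERERERERERERIiREMzMzMzMzMzMzMzMzMzMRERERERERERERERERERIiIiMzMzMzMzMzMzMzMzMzMxERERERERERERERERERIiIiMzMzMzMzMzMzMzMzMzMzERERERERERERERERESIiIiMzMzMzMzMzMzMzMzMzMzMRERERERERERERERESIiIiIzMzMzMzMzMzMzMzMzMzMxERERERERERERERERIiIiIzMzMzMzMzMzMzMzMzMzMzERERERERERERERERIiIiIjMzMzMzMzMzMzMzMzMzMzMRERERERERERERERIiIiIiMzMzMzMzMzMzMzMzMzMzMxERERERERERERERIiIiIiIiMzMzMzMzMzMzMzMzMzMzEREREREREREREREiIiIiIiIiIzMzMzMzMzMzMzMzMzMREREREREREREREiIiIiIiIiIiIzMzMzMzMzMzMzMzMxERERERERERERESIiIiIiIiIiIiMzMzMzMzMzMzMzMzERERERERERERERIiIiIiIiIiIiIiIzMzMzMzMzNmZmYREREREREREREREiIiIiIiIiIiIiIiMzMzMzMzNmZmZhERERERERERERESIiIiIiIiIiIiIiIjMzMzMzM2ZmZmERERERERERERERIiIiIiIiIiIiIiIiIzMzMzMzZmZmYRERERERERERERIiIiIiIiIiIiIiIiIiMzMzMzNmZmZhEREREREREREREiIiIiIiIiIiIiIiIiIjMzMzMzZmZmEREREREREREREiIiIiIiIiIiIiIiIiIiIzMzMzZmZmYREREREREREREiIiIiIiIiIiIiIiIiIiIiMzMzZmZmZhERERERERERESIiIiIiIiIiIiIiIiIiIiIiMzZmZmZmERERERERERESIiIiIiIiIiIiIiIiIiIiIiIjZmZmZmYRERERERERERIiIiIiIiIiIiIiIiIiIiIiIiVmZmZmZhERERERERERIiIiIiIiIiIiIiIiIiIiIiIiVVZmZmZmERERERERERIiIiIiIiIiIiIiIiIiIiIiIlVVVmZmZmYRERERERERIiIiIiIiIiIiIiIiIiIiIiJVVVVVZmZmZhERERERESIiIiIiIiIiIiIiIiIiIiIlVVVVVVVWZmZmEREREczMIiIiIiIiIiIiIiIiIiIiVVVVVVVVVVZmZmYREREczMwiIiIiIiIiIiIiIiIiJVVVVVVVVVVVVmZmZqERERzMzCIiIiIiIiIiIiIiIiJVVVVVVVVVVVVWZmZmqhERzMzMIiIiIiIiIiIiIiIiJVVVVVVVVVVVVVZmZmaqqqq7vMwiIiIiIiIiIiIiIiIlVVVVVVVVVVVVVmZmZqqqqru7u4iCIiIiIiIiIiIiIlVVVVVVVVVVVVVWZmZmqqqqu7u7iIiIIiIiIiIiIiIiJVVVVVVVVVVVVVVmZmaqqqq7u7uIiIiIiIIiIiIiIiIlVVVVVVVVVVVVVWZmZqqqq7iIiIiIiIiIiIgiIiIiIiJVVVVVVVVVVVVWZmZmqqqriIiIiIiIiIiIiCIiIiIiIlVVVVVVVVVVVVZmZmaqiIiIiIiIiIiIiIiIIiIiIiIiVVVVVVVVVVVVVmZmZt2IiIiIiIiIiIiIiIgiIiIiIiJVVVVVVVVVVVVWZmZm2IiIiIiIiIiIiIiIiCIiIiIiIlVVVVVVVVVVVVVmZmbdiIiIiIiIiIiIiIiIIiIiIiIiVVVVVVVVVVVVVWZmZt2IiIiIiIiIiIiIiIIiIiIiIiJVVVVVVVVVVVVWZmZm"/>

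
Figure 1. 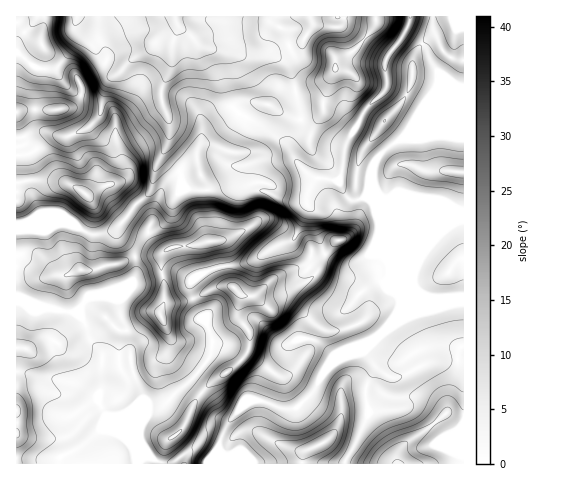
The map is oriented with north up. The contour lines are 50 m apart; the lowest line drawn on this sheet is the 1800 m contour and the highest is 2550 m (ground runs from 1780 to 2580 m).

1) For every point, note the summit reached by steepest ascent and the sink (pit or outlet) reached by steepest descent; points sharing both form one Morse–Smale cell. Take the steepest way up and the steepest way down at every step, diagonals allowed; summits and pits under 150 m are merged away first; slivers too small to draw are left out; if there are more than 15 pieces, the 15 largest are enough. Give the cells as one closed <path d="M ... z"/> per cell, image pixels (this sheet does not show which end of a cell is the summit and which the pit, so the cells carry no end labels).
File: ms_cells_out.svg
<path d="M343 16l-167 0 2 12-6 15-1 25-10 24 2 14 6 13 1 15-2 10-12 22-6 26-17 16-5 8-13 14-9 3-16 1-20-10-11 0-7 3-36 1 1 236 142 0 8-23 15-11 20-38 9-10 20-12 15-17 33 23 12-2 10-11 9-15 5-23-25-23-10-1-13 7-12-12-11 0-5-2-4-6-7-3-7-9-7-33-5-2-2-5 0-43-8-22-2-19 6-8 27 6 16-33 5-8 8-5 10 1 22 13 9 2 1-9-12-44-13-10-16-2 42-13 8-11 3-9 5 3 22 1 3-2z"/><path d="M264 104l-8 1-5 5-21 40-6 0-14-6-7 0-5 4-1 13 10 32 0 43 2 5 5 2 7 33 8 10 15 10 11 0 12 12 13-7 7 0 11 7 17 17-5 23-13 20-11 8-9-1-31-22-15 17-20 12-9 10-20 38-15 11-7 23 61 0-2-19 2-8 10-18 14-16 12-3 27 9 13-1 15-15 8-16 13-15 25-12 29-22 12-19 1-11-10-21-1-12-11-28 2-10-3-14 12 14 21 52 8 12 15 7 31-3-1-84-29-11-62 0-7-3-8 3-8-1-10-19-24-2-4-2-17-18-4-8 0-7 10-16 1-7z"/><path d="M175 16l-98 0-1 13 2 11-20 27-8 3-12-2-18-14-4 0 1 173 35 0 7-3 11 0 20 10 16-1 9-3 13-14 5-8 17-16 6-26 12-22 2-10-1-15-6-13-2-14 10-24 1-25 6-15z"/><path d="M463 16l-53 1-8 21-16 22-1 10 2 15-2 6-20 19-20 36-6 37 10 16 8 1 8-3 7 3 62 0 26 11 4-1z"/><path d="M378 214l2 13-2 10 11 28 0 8 11 25 0 8-13 22-17 12-5 9 0 4 9 12 0 6-8 15 2 30-21 42 17 6 33 0 1-9 3-7 11-10 19-11 17-16 1-13 8-22 1-25 6-5 0-49-31 1-15-7-8-12-21-52z"/><path d="M368 342l-10 8-25 12-13 15-8 16-15 15-13 1-27-9-12 3-14 16-10 18-2 8 2 18 80 1 2-10 4-4 18-8 3 0 19 15 5-6 16-35-2-30 8-15 0-6-9-12z"/><path d="M410 16l-34 0-1 9-15 20-6 6-18 10 0 8-12 29-2 15-9 6-12 1-1 7-10 16 0 7 4 8 17 18 4 2 24 2 8-40 11-15 7-15 20-19 2-6-2-15 1-10 16-22 7-14z"/><path d="M375 16l-31 0-4 10-22-1-5-3-3 9-8 11-42 13 16 2 13 10 12 53 12-1 9-6 2-15 12-29 0-8 18-10 6-6 15-20z"/><path d="M463 346l-5 5-1 25-8 22-3 15-45 35-3 7 0 9 66-1z"/><path d="M76 16l-59 0-1 37 22 15 12 2 7-3 21-27-2-11z"/><path d="M328 442l-21 8-4 4-1 9 42 1 3-6z"/>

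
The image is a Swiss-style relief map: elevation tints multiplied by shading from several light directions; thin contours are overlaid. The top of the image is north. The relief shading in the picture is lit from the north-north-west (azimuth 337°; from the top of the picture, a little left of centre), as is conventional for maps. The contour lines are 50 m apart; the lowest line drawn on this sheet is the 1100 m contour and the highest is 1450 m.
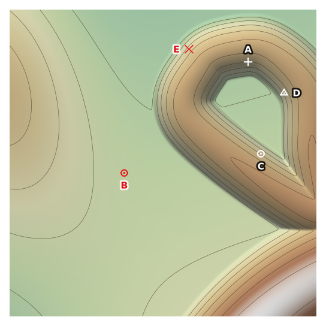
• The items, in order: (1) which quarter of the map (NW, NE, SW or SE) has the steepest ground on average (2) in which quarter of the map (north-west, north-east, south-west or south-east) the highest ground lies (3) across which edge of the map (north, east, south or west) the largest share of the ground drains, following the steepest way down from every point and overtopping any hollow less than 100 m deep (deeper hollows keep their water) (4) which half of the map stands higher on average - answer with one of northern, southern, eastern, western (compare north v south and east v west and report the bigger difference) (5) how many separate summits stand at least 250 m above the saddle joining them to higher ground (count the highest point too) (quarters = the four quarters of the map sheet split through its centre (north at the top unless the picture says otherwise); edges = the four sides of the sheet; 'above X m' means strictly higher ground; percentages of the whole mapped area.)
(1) The steepest ground, on average, is in the north-east quarter.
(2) Look to the south-east quarter for the highest ground.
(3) The largest share of the runoff leaves by the northern edge.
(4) The eastern half stands higher on average than the western half.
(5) There is 1 summit with 250 m or more of prominence.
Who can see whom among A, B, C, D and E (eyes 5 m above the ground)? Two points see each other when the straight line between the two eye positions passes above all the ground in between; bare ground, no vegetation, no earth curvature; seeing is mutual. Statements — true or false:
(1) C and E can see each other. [false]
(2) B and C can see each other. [false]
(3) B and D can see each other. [false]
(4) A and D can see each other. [true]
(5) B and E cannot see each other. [true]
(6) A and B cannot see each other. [true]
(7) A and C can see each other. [true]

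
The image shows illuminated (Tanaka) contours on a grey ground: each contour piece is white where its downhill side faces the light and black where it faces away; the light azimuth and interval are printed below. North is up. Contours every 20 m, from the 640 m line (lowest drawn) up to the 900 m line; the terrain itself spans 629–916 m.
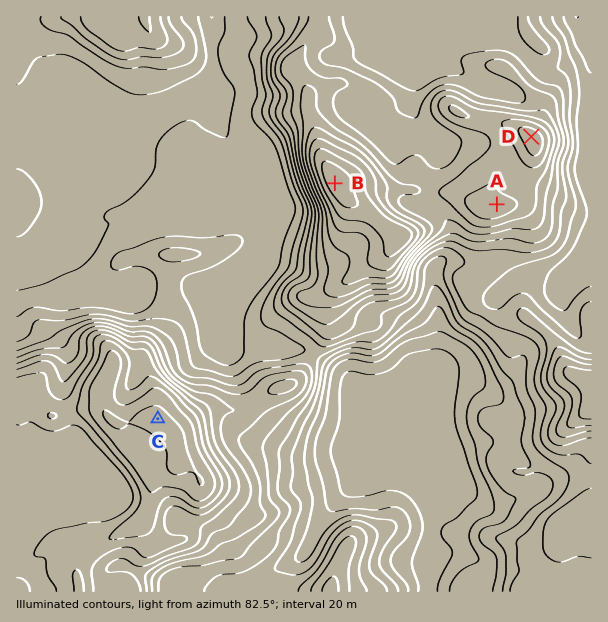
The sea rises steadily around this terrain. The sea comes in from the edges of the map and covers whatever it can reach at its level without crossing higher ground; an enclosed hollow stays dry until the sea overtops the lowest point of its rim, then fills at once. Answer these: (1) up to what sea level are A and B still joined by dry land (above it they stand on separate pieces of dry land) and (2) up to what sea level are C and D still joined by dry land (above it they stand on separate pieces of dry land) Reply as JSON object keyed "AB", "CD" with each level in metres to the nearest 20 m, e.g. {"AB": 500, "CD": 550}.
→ {"AB": 820, "CD": 720}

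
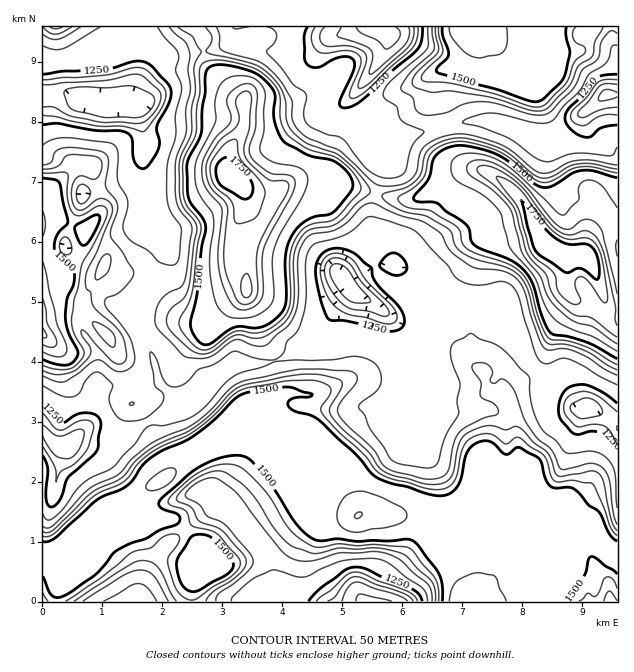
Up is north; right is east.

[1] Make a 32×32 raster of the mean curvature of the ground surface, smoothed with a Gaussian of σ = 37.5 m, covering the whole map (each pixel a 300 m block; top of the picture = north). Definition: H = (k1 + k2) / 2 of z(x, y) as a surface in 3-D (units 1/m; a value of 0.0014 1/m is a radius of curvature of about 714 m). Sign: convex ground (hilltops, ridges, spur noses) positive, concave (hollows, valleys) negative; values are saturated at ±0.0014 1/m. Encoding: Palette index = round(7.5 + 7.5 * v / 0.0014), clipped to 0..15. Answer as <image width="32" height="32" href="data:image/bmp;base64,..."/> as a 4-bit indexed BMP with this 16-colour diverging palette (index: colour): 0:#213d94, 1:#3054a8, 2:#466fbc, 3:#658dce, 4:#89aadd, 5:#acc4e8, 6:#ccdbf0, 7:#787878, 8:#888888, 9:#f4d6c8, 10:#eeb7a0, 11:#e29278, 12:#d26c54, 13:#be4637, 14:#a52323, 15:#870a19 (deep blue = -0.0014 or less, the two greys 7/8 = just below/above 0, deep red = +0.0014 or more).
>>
<image width="32" height="32" href="data:image/bmp;base64,Qk12AgAAAAAAAHYAAAAoAAAAIAAAACAAAAABAAQAAAAAAAACAAATCwAAEwsAABAAAAAAAAAAlD0hAKhUMAC8b0YAzo1lAN2qiQDoxKwA8NvMAHh4eACIiIgAyNb0AKC37gB4kuIAVGzSADdGvgAjI6UAGQqHAO1jZkrDJXeocTNTu2d3mIKpyVNqvdRmeKO6d6d4eIl0mJmGeqrJV3c1I2uYeHh5W4uJqkHNYlmNrLyKh4h4iIsLuInOVUWHuIyJiIeIeImYBL2IUmZHaod5iJupiIiamBlWm8sCd4p4iKy1S4eJa7l2pS2qx2eoiItxNByYrTSoIGhTvbqZiIi6VndM1slXfDYadjOdiIichFd3WKWjh7ireJhmF9iHZiV4d3VFpZATiIeKd2Ke262FeHd3qYekSnY0Z2pnM0iauneHd5lniYW/huZoVEVERFZ4h3qXZkI5+h2zVs8VdHeJqYd3Z3S4mWWMR4q6qtdXmoKYiIdWuH5nY0h3p3x+SXMGqHd3Ko2NTEiUhJafXFkhvZeHZQjIW3w6p3OXvEtFCKJnZlNnifaAp3d0iLtKKHqml2q7ftvzlPVHdTe6iFRmd1RIpl+DlpivR3OFqLWrszV2qoOuFYe1CmdmxZuLWMmf/IdF9YiIyXdndI3tfHjMQxuHv6N+7Dvsc4atxDaswjZMuupCJVF3aMRjh+V5dEd4VatjR4hoqpeWxXdddiaId2QiRkSEinMzMEiZnndYWZZ7ljN9cwYyNVU2Wo/VeLC7p0asy8lwu7t0t5/LZHfKC5/bqIjHWmeJqoN0IkiFrlFyeHd3qtSlR3dWmlmYkTNTBtqYd6Ki"/>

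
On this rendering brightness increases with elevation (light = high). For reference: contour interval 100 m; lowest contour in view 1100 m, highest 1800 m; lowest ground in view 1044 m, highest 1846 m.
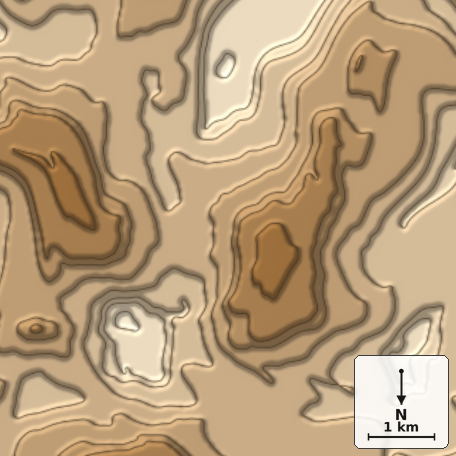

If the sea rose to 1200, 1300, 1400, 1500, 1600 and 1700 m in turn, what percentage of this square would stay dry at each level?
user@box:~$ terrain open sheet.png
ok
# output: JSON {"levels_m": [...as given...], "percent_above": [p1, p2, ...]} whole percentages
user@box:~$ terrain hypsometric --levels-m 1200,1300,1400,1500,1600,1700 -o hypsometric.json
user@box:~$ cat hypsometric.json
{"levels_m": [1200, 1300, 1400, 1500, 1600, 1700], "percent_above": [88, 82, 59, 30, 10, 6]}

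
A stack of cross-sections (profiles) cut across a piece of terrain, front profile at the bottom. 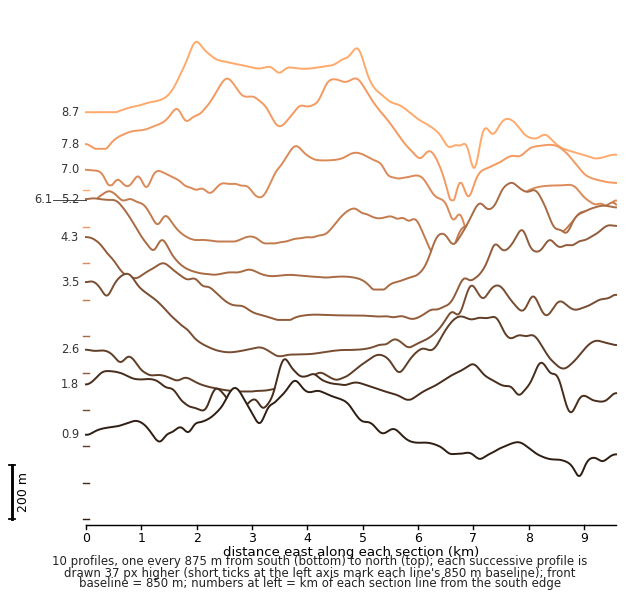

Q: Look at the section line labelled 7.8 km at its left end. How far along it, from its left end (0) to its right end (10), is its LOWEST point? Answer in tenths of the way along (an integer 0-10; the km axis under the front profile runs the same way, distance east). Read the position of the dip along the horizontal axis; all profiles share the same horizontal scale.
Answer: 7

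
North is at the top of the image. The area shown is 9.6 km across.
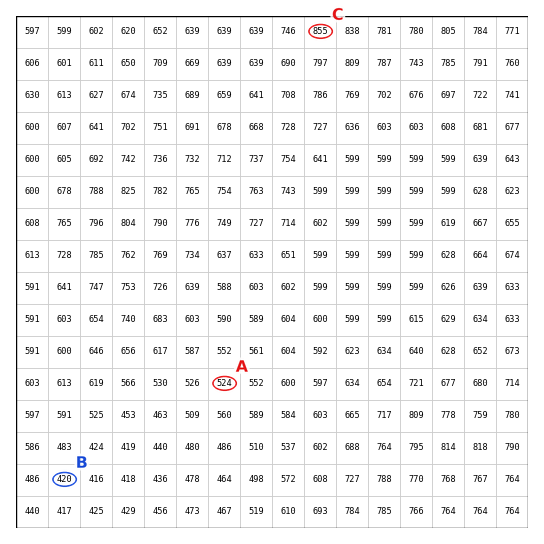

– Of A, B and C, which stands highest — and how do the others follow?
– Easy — C A B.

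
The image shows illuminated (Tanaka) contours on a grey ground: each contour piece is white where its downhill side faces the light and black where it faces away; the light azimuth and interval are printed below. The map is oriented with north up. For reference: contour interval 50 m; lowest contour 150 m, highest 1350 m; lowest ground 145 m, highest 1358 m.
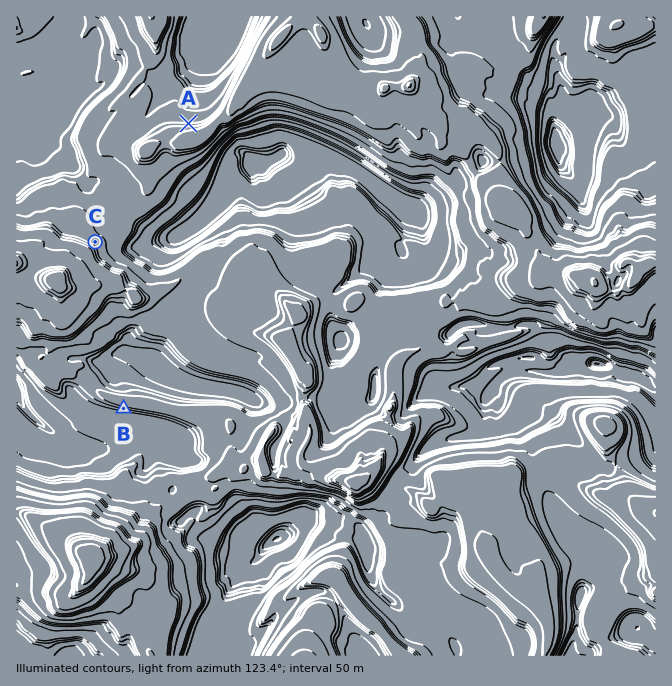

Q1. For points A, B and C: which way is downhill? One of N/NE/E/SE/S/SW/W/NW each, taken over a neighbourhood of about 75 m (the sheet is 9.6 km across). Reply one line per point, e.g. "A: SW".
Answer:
A: S
B: N
C: SW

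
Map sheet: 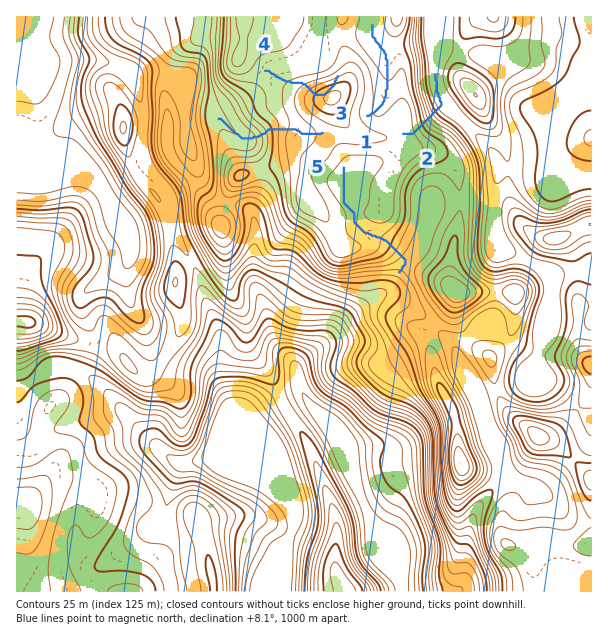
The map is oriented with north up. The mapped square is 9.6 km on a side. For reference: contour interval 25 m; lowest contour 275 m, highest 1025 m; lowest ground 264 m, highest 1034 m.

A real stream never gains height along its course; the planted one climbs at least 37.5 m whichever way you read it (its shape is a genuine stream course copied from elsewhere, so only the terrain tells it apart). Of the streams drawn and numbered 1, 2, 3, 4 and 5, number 4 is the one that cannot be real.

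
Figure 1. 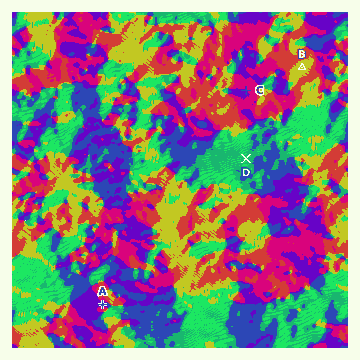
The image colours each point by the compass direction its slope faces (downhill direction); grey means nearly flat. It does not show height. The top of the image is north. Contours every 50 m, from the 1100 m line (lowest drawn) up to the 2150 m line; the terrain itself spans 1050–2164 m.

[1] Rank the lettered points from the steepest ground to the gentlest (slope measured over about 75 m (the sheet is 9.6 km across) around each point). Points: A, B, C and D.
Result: D B C A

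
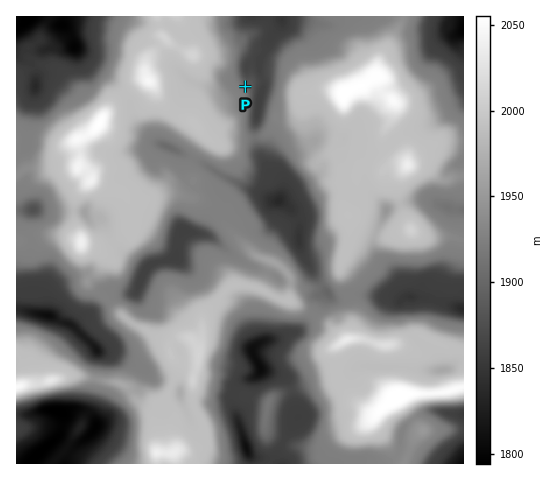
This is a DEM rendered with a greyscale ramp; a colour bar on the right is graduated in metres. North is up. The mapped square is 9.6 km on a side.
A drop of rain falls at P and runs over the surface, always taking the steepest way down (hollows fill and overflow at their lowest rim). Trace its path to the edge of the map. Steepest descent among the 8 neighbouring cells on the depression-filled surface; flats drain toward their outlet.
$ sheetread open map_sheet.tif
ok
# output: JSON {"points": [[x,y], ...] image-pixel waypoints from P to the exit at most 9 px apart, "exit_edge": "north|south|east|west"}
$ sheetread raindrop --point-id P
{"points": [[245, 87], [249, 77], [248, 68], [255, 61], [262, 56], [267, 47], [271, 38], [280, 28], [281, 19], [283, 17]], "exit_edge": "north"}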